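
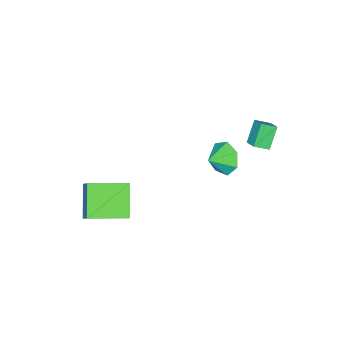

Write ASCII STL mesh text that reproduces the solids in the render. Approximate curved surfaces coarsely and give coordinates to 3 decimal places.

solid 
facet normal -0.723 0.680 -0.122
outer loop
vertex 1.457 -2.319 -2.83
vertex 2.625 -1.319 -4.17
vertex 0.819 -3.218 -4.058
endloop
endfacet
facet normal -0.573 -0.490 0.657
outer loop
vertex 2.395 -4.701 -3.79
vertex 1.457 -2.319 -2.83
vertex 0.819 -3.218 -4.058
endloop
endfacet
facet normal -0.723 0.680 -0.123
outer loop
vertex 0.819 -3.218 -4.058
vertex 2.625 -1.319 -4.17
vertex 1.988 -2.218 -5.397
endloop
endfacet
facet normal -0.386 -0.545 -0.744
outer loop
vertex 1.988 -2.218 -5.397
vertex 2.395 -4.701 -3.79
vertex 0.819 -3.218 -4.058
endloop
endfacet
facet normal 0.387 0.545 0.744
outer loop
vertex 1.457 -2.319 -2.83
vertex 4.201 -2.802 -3.902
vertex 2.625 -1.319 -4.17
endloop
endfacet
facet normal -0.573 -0.490 0.657
outer loop
vertex 3.032 -3.802 -2.563
vertex 1.457 -2.319 -2.83
vertex 2.395 -4.701 -3.79
endloop
endfacet
facet normal 0.387 0.545 0.744
outer loop
vertex 3.032 -3.802 -2.563
vertex 4.201 -2.802 -3.902
vertex 1.457 -2.319 -2.83
endloop
endfacet
facet normal 0.573 0.490 -0.657
outer loop
vertex 2.625 -1.319 -4.17
vertex 4.201 -2.802 -3.902
vertex 1.988 -2.218 -5.397
endloop
endfacet
facet normal -0.387 -0.545 -0.744
outer loop
vertex 3.563 -3.701 -5.13
vertex 2.395 -4.701 -3.79
vertex 1.988 -2.218 -5.397
endloop
endfacet
facet normal 0.573 0.490 -0.657
outer loop
vertex 1.988 -2.218 -5.397
vertex 4.201 -2.802 -3.902
vertex 3.563 -3.701 -5.13
endloop
endfacet
facet normal 0.723 -0.680 0.123
outer loop
vertex 3.563 -3.701 -5.13
vertex 3.032 -3.802 -2.563
vertex 2.395 -4.701 -3.79
endloop
endfacet
facet normal 0.723 -0.680 0.123
outer loop
vertex 4.201 -2.802 -3.902
vertex 3.032 -3.802 -2.563
vertex 3.563 -3.701 -5.13
endloop
endfacet
facet normal -0.887 0.202 -0.416
outer loop
vertex -3.268 0.242 -4.3
vertex -3.745 -0.373 -3.581
vertex -3.534 0.664 -3.527
endloop
endfacet
facet normal 0.841 0.540 -0.005
outer loop
vertex -3.268 0.242 -4.3
vertex -3.534 0.664 -3.527
vertex -2.715 -0.607 -3.099
endloop
endfacet
facet normal -0.887 0.202 -0.415
outer loop
vertex -3.534 0.664 -3.527
vertex -3.745 -0.373 -3.581
vertex -3.958 0.305 -2.795
endloop
endfacet
facet normal 0.562 0.566 0.603
outer loop
vertex -3.534 0.664 -3.527
vertex -3.958 0.305 -2.795
vertex -2.715 -0.607 -3.099
endloop
endfacet
facet normal -0.887 0.202 -0.415
outer loop
vertex -3.958 0.305 -2.795
vertex -3.745 -0.373 -3.581
vertex -4.222 -0.565 -2.654
endloop
endfacet
facet normal 0.284 0.069 0.956
outer loop
vertex -3.958 0.305 -2.795
vertex -4.222 -0.565 -2.654
vertex -2.715 -0.607 -3.099
endloop
endfacet
facet normal -0.887 0.201 -0.415
outer loop
vertex -4.222 -0.565 -2.654
vertex -3.745 -0.373 -3.581
vertex -4.126 -1.29 -3.211
endloop
endfacet
facet normal 0.217 -0.577 0.788
outer loop
vertex -4.222 -0.565 -2.654
vertex -4.126 -1.29 -3.211
vertex -2.715 -0.607 -3.099
endloop
endfacet
facet normal -0.887 0.201 -0.415
outer loop
vertex -4.126 -1.29 -3.211
vertex -3.745 -0.373 -3.581
vertex -3.743 -1.325 -4.047
endloop
endfacet
facet normal 0.410 -0.884 0.225
outer loop
vertex -4.126 -1.29 -3.211
vertex -3.743 -1.325 -4.047
vertex -2.715 -0.607 -3.099
endloop
endfacet
facet normal -0.887 0.202 -0.416
outer loop
vertex -3.743 -1.325 -4.047
vertex -3.745 -0.373 -3.581
vertex -3.361 -0.643 -4.531
endloop
endfacet
facet normal 0.719 -0.622 -0.309
outer loop
vertex -3.743 -1.325 -4.047
vertex -3.361 -0.643 -4.531
vertex -2.715 -0.607 -3.099
endloop
endfacet
facet normal -0.887 0.202 -0.416
outer loop
vertex -3.361 -0.643 -4.531
vertex -3.745 -0.373 -3.581
vertex -3.268 0.242 -4.3
endloop
endfacet
facet normal 0.911 0.012 -0.411
outer loop
vertex -3.361 -0.643 -4.531
vertex -3.268 0.242 -4.3
vertex -2.715 -0.607 -3.099
endloop
endfacet
facet normal -0.668 0.620 -0.412
outer loop
vertex -2.988 3.48 2.3
vertex -2.14 3.693 1.246
vertex -3.368 2.772 1.851
endloop
endfacet
facet normal -0.619 -0.156 0.770
outer loop
vertex -2.78 2.227 2.214
vertex -2.988 3.48 2.3
vertex -3.368 2.772 1.851
endloop
endfacet
facet normal -0.668 0.619 -0.413
outer loop
vertex -3.368 2.772 1.851
vertex -2.14 3.693 1.246
vertex -2.519 2.985 0.797
endloop
endfacet
facet normal -0.412 -0.770 -0.488
outer loop
vertex -2.519 2.985 0.797
vertex -2.78 2.227 2.214
vertex -3.368 2.772 1.851
endloop
endfacet
facet normal 0.412 0.770 0.487
outer loop
vertex -2.988 3.48 2.3
vertex -1.552 3.148 1.609
vertex -2.14 3.693 1.246
endloop
endfacet
facet normal -0.620 -0.156 0.769
outer loop
vertex -2.401 2.935 2.663
vertex -2.988 3.48 2.3
vertex -2.78 2.227 2.214
endloop
endfacet
facet normal 0.413 0.769 0.488
outer loop
vertex -2.401 2.935 2.663
vertex -1.552 3.148 1.609
vertex -2.988 3.48 2.3
endloop
endfacet
facet normal 0.620 0.156 -0.769
outer loop
vertex -2.14 3.693 1.246
vertex -1.552 3.148 1.609
vertex -2.519 2.985 0.797
endloop
endfacet
facet normal -0.413 -0.769 -0.488
outer loop
vertex -1.932 2.44 1.16
vertex -2.78 2.227 2.214
vertex -2.519 2.985 0.797
endloop
endfacet
facet normal 0.620 0.155 -0.769
outer loop
vertex -2.519 2.985 0.797
vertex -1.552 3.148 1.609
vertex -1.932 2.44 1.16
endloop
endfacet
facet normal 0.668 -0.619 0.412
outer loop
vertex -1.932 2.44 1.16
vertex -2.401 2.935 2.663
vertex -2.78 2.227 2.214
endloop
endfacet
facet normal 0.668 -0.620 0.412
outer loop
vertex -1.552 3.148 1.609
vertex -2.401 2.935 2.663
vertex -1.932 2.44 1.16
endloop
endfacet

endsolid


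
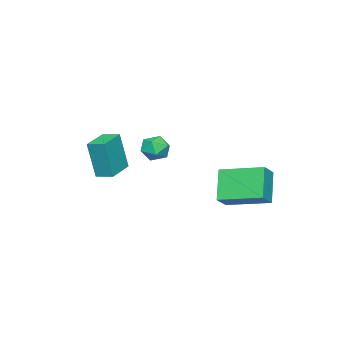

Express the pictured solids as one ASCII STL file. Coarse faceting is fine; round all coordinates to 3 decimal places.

solid 
facet normal -0.883 0.029 0.468
outer loop
vertex 0.691 2.323 3.536
vertex 0.715 1.635 3.624
vertex 0.984 2.056 4.106
endloop
endfacet
facet normal -0.523 0.637 0.567
outer loop
vertex 0.691 2.323 3.536
vertex 0.984 2.056 4.106
vertex 1.283 2.592 3.78
endloop
endfacet
facet normal -0.387 0.919 -0.074
outer loop
vertex 0.691 2.323 3.536
vertex 1.283 2.592 3.78
vertex 1.198 2.501 3.097
endloop
endfacet
facet normal -0.663 0.486 -0.569
outer loop
vertex 0.691 2.323 3.536
vertex 1.198 2.501 3.097
vertex 0.847 1.91 3.001
endloop
endfacet
facet normal -0.970 -0.064 -0.234
outer loop
vertex 0.691 2.323 3.536
vertex 0.847 1.91 3.001
vertex 0.715 1.635 3.624
endloop
endfacet
facet normal 0.101 0.475 0.874
outer loop
vertex 1.283 2.592 3.78
vertex 0.984 2.056 4.106
vertex 1.673 2.07 4.019
endloop
endfacet
facet normal -0.482 -0.509 0.713
outer loop
vertex 0.984 2.056 4.106
vertex 0.715 1.635 3.624
vertex 1.322 1.479 3.923
endloop
endfacet
facet normal -0.623 -0.659 -0.423
outer loop
vertex 0.715 1.635 3.624
vertex 0.847 1.91 3.001
vertex 1.237 1.388 3.24
endloop
endfacet
facet normal -0.126 0.232 -0.965
outer loop
vertex 0.847 1.91 3.001
vertex 1.198 2.501 3.097
vertex 1.536 1.924 2.914
endloop
endfacet
facet normal 0.321 0.933 -0.164
outer loop
vertex 1.198 2.501 3.097
vertex 1.283 2.592 3.78
vertex 1.805 2.345 3.396
endloop
endfacet
facet normal 0.663 -0.486 0.569
outer loop
vertex 1.829 1.657 3.484
vertex 1.673 2.07 4.019
vertex 1.322 1.479 3.923
endloop
endfacet
facet normal 0.387 -0.919 0.074
outer loop
vertex 1.829 1.657 3.484
vertex 1.322 1.479 3.923
vertex 1.237 1.388 3.24
endloop
endfacet
facet normal 0.523 -0.637 -0.567
outer loop
vertex 1.829 1.657 3.484
vertex 1.237 1.388 3.24
vertex 1.536 1.924 2.914
endloop
endfacet
facet normal 0.883 -0.029 -0.468
outer loop
vertex 1.829 1.657 3.484
vertex 1.536 1.924 2.914
vertex 1.805 2.345 3.396
endloop
endfacet
facet normal 0.970 0.064 0.234
outer loop
vertex 1.829 1.657 3.484
vertex 1.805 2.345 3.396
vertex 1.673 2.07 4.019
endloop
endfacet
facet normal 0.126 -0.232 0.965
outer loop
vertex 1.322 1.479 3.923
vertex 1.673 2.07 4.019
vertex 0.984 2.056 4.106
endloop
endfacet
facet normal -0.321 -0.933 0.164
outer loop
vertex 1.237 1.388 3.24
vertex 1.322 1.479 3.923
vertex 0.715 1.635 3.624
endloop
endfacet
facet normal -0.101 -0.475 -0.874
outer loop
vertex 1.536 1.924 2.914
vertex 1.237 1.388 3.24
vertex 0.847 1.91 3.001
endloop
endfacet
facet normal 0.482 0.509 -0.713
outer loop
vertex 1.805 2.345 3.396
vertex 1.536 1.924 2.914
vertex 1.198 2.501 3.097
endloop
endfacet
facet normal 0.623 0.659 0.423
outer loop
vertex 1.673 2.07 4.019
vertex 1.805 2.345 3.396
vertex 1.283 2.592 3.78
endloop
endfacet
facet normal -0.993 -0.067 0.096
outer loop
vertex -0.915 -1.872 2.917
vertex -0.957 -1.054 3.052
vertex -1.114 -1.576 1.061
endloop
endfacet
facet normal 0.049 -0.986 -0.162
outer loop
vertex 0.257 -1.486 0.928
vertex -0.915 -1.872 2.917
vertex -1.114 -1.576 1.061
endloop
endfacet
facet normal -0.993 -0.066 0.096
outer loop
vertex -1.114 -1.576 1.061
vertex -0.957 -1.054 3.052
vertex -1.155 -0.758 1.196
endloop
endfacet
facet normal -0.106 0.157 -0.982
outer loop
vertex -1.155 -0.758 1.196
vertex 0.257 -1.486 0.928
vertex -1.114 -1.576 1.061
endloop
endfacet
facet normal 0.106 -0.157 0.982
outer loop
vertex -0.915 -1.872 2.917
vertex 0.414 -0.964 2.919
vertex -0.957 -1.054 3.052
endloop
endfacet
facet normal 0.049 -0.986 -0.162
outer loop
vertex 0.455 -1.782 2.784
vertex -0.915 -1.872 2.917
vertex 0.257 -1.486 0.928
endloop
endfacet
facet normal 0.106 -0.157 0.982
outer loop
vertex 0.455 -1.782 2.784
vertex 0.414 -0.964 2.919
vertex -0.915 -1.872 2.917
endloop
endfacet
facet normal -0.049 0.986 0.162
outer loop
vertex -0.957 -1.054 3.052
vertex 0.414 -0.964 2.919
vertex -1.155 -0.758 1.196
endloop
endfacet
facet normal -0.106 0.157 -0.982
outer loop
vertex 0.215 -0.668 1.063
vertex 0.257 -1.486 0.928
vertex -1.155 -0.758 1.196
endloop
endfacet
facet normal -0.049 0.986 0.162
outer loop
vertex -1.155 -0.758 1.196
vertex 0.414 -0.964 2.919
vertex 0.215 -0.668 1.063
endloop
endfacet
facet normal 0.993 0.067 -0.095
outer loop
vertex 0.215 -0.668 1.063
vertex 0.455 -1.782 2.784
vertex 0.257 -1.486 0.928
endloop
endfacet
facet normal 0.993 0.066 -0.096
outer loop
vertex 0.414 -0.964 2.919
vertex 0.455 -1.782 2.784
vertex 0.215 -0.668 1.063
endloop
endfacet
facet normal -0.815 -0.002 -0.580
outer loop
vertex -3.687 2.63 0.493
vertex -3.997 4.632 0.92
vertex -2.729 3.066 -0.854
endloop
endfacet
facet normal 0.150 -0.967 -0.207
outer loop
vertex -1.923 3.068 -0.28
vertex -3.687 2.63 0.493
vertex -2.729 3.066 -0.854
endloop
endfacet
facet normal -0.815 -0.002 -0.580
outer loop
vertex -2.729 3.066 -0.854
vertex -3.997 4.632 0.92
vertex -3.039 5.068 -0.427
endloop
endfacet
facet normal 0.561 0.255 -0.788
outer loop
vertex -3.039 5.068 -0.427
vertex -1.923 3.068 -0.28
vertex -2.729 3.066 -0.854
endloop
endfacet
facet normal -0.561 -0.255 0.788
outer loop
vertex -3.687 2.63 0.493
vertex -3.191 4.634 1.494
vertex -3.997 4.632 0.92
endloop
endfacet
facet normal 0.150 -0.967 -0.207
outer loop
vertex -2.881 2.632 1.067
vertex -3.687 2.63 0.493
vertex -1.923 3.068 -0.28
endloop
endfacet
facet normal -0.561 -0.255 0.788
outer loop
vertex -2.881 2.632 1.067
vertex -3.191 4.634 1.494
vertex -3.687 2.63 0.493
endloop
endfacet
facet normal -0.150 0.967 0.207
outer loop
vertex -3.997 4.632 0.92
vertex -3.191 4.634 1.494
vertex -3.039 5.068 -0.427
endloop
endfacet
facet normal 0.561 0.255 -0.788
outer loop
vertex -2.233 5.07 0.147
vertex -1.923 3.068 -0.28
vertex -3.039 5.068 -0.427
endloop
endfacet
facet normal -0.150 0.967 0.207
outer loop
vertex -3.039 5.068 -0.427
vertex -3.191 4.634 1.494
vertex -2.233 5.07 0.147
endloop
endfacet
facet normal 0.815 0.002 0.580
outer loop
vertex -2.233 5.07 0.147
vertex -2.881 2.632 1.067
vertex -1.923 3.068 -0.28
endloop
endfacet
facet normal 0.815 0.002 0.580
outer loop
vertex -3.191 4.634 1.494
vertex -2.881 2.632 1.067
vertex -2.233 5.07 0.147
endloop
endfacet

endsolid


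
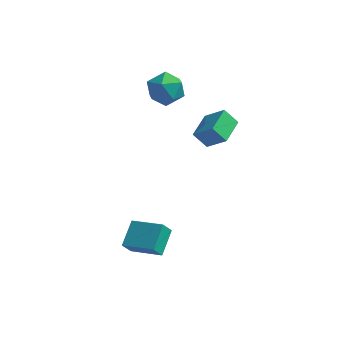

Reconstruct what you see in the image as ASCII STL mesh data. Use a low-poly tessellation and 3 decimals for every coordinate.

solid 
facet normal -0.042 0.951 -0.308
outer loop
vertex -2.82 4.275 2.816
vertex -3.477 4.51 3.631
vertex -2.415 4.597 3.756
endloop
endfacet
facet normal 0.585 0.656 -0.477
outer loop
vertex -2.82 4.275 2.816
vertex -2.415 4.597 3.756
vertex -1.951 3.793 3.219
endloop
endfacet
facet normal 0.458 0.085 -0.885
outer loop
vertex -2.82 4.275 2.816
vertex -1.951 3.793 3.219
vertex -2.726 3.208 2.762
endloop
endfacet
facet normal -0.249 0.027 -0.968
outer loop
vertex -2.82 4.275 2.816
vertex -2.726 3.208 2.762
vertex -3.669 3.651 3.017
endloop
endfacet
facet normal -0.558 0.562 -0.611
outer loop
vertex -2.82 4.275 2.816
vertex -3.669 3.651 3.017
vertex -3.477 4.51 3.631
endloop
endfacet
facet normal 0.893 0.431 0.127
outer loop
vertex -1.951 3.793 3.219
vertex -2.415 4.597 3.756
vertex -2.071 3.729 4.283
endloop
endfacet
facet normal -0.122 0.908 0.400
outer loop
vertex -2.415 4.597 3.756
vertex -3.477 4.51 3.631
vertex -3.014 4.172 4.538
endloop
endfacet
facet normal -0.956 0.279 -0.091
outer loop
vertex -3.477 4.51 3.631
vertex -3.669 3.651 3.017
vertex -3.789 3.587 4.081
endloop
endfacet
facet normal -0.457 -0.587 -0.669
outer loop
vertex -3.669 3.651 3.017
vertex -2.726 3.208 2.762
vertex -3.325 2.783 3.544
endloop
endfacet
facet normal 0.687 -0.493 -0.534
outer loop
vertex -2.726 3.208 2.762
vertex -1.951 3.793 3.219
vertex -2.263 2.87 3.669
endloop
endfacet
facet normal 0.249 -0.027 0.968
outer loop
vertex -2.92 3.105 4.484
vertex -2.071 3.729 4.283
vertex -3.014 4.172 4.538
endloop
endfacet
facet normal -0.458 -0.085 0.885
outer loop
vertex -2.92 3.105 4.484
vertex -3.014 4.172 4.538
vertex -3.789 3.587 4.081
endloop
endfacet
facet normal -0.585 -0.656 0.477
outer loop
vertex -2.92 3.105 4.484
vertex -3.789 3.587 4.081
vertex -3.325 2.783 3.544
endloop
endfacet
facet normal 0.042 -0.951 0.308
outer loop
vertex -2.92 3.105 4.484
vertex -3.325 2.783 3.544
vertex -2.263 2.87 3.669
endloop
endfacet
facet normal 0.558 -0.562 0.611
outer loop
vertex -2.92 3.105 4.484
vertex -2.263 2.87 3.669
vertex -2.071 3.729 4.283
endloop
endfacet
facet normal 0.457 0.587 0.669
outer loop
vertex -3.014 4.172 4.538
vertex -2.071 3.729 4.283
vertex -2.415 4.597 3.756
endloop
endfacet
facet normal -0.687 0.493 0.534
outer loop
vertex -3.789 3.587 4.081
vertex -3.014 4.172 4.538
vertex -3.477 4.51 3.631
endloop
endfacet
facet normal -0.893 -0.431 -0.127
outer loop
vertex -3.325 2.783 3.544
vertex -3.789 3.587 4.081
vertex -3.669 3.651 3.017
endloop
endfacet
facet normal 0.122 -0.908 -0.400
outer loop
vertex -2.263 2.87 3.669
vertex -3.325 2.783 3.544
vertex -2.726 3.208 2.762
endloop
endfacet
facet normal 0.956 -0.279 0.091
outer loop
vertex -2.071 3.729 4.283
vertex -2.263 2.87 3.669
vertex -1.951 3.793 3.219
endloop
endfacet
facet normal -0.724 0.182 -0.665
outer loop
vertex -1.202 2.559 1.452
vertex -0.982 4.073 1.627
vertex -0.487 2.545 0.67
endloop
endfacet
facet normal -0.143 -0.983 -0.113
outer loop
vertex 0.542 2.287 1.613
vertex -1.202 2.559 1.452
vertex -0.487 2.545 0.67
endloop
endfacet
facet normal -0.725 0.182 -0.665
outer loop
vertex -0.487 2.545 0.67
vertex -0.982 4.073 1.627
vertex -0.267 4.059 0.844
endloop
endfacet
facet normal 0.674 -0.013 -0.739
outer loop
vertex -0.267 4.059 0.844
vertex 0.542 2.287 1.613
vertex -0.487 2.545 0.67
endloop
endfacet
facet normal -0.674 0.013 0.739
outer loop
vertex -1.202 2.559 1.452
vertex 0.047 3.815 2.57
vertex -0.982 4.073 1.627
endloop
endfacet
facet normal -0.143 -0.983 -0.113
outer loop
vertex -0.173 2.301 2.396
vertex -1.202 2.559 1.452
vertex 0.542 2.287 1.613
endloop
endfacet
facet normal -0.674 0.013 0.738
outer loop
vertex -0.173 2.301 2.396
vertex 0.047 3.815 2.57
vertex -1.202 2.559 1.452
endloop
endfacet
facet normal 0.143 0.983 0.113
outer loop
vertex -0.982 4.073 1.627
vertex 0.047 3.815 2.57
vertex -0.267 4.059 0.844
endloop
endfacet
facet normal 0.674 -0.013 -0.738
outer loop
vertex 0.762 3.801 1.788
vertex 0.542 2.287 1.613
vertex -0.267 4.059 0.844
endloop
endfacet
facet normal 0.143 0.983 0.113
outer loop
vertex -0.267 4.059 0.844
vertex 0.047 3.815 2.57
vertex 0.762 3.801 1.788
endloop
endfacet
facet normal 0.724 -0.182 0.665
outer loop
vertex 0.762 3.801 1.788
vertex -0.173 2.301 2.396
vertex 0.542 2.287 1.613
endloop
endfacet
facet normal 0.724 -0.182 0.665
outer loop
vertex 0.047 3.815 2.57
vertex -0.173 2.301 2.396
vertex 0.762 3.801 1.788
endloop
endfacet
facet normal -0.921 0.237 -0.308
outer loop
vertex -3.2 -3.01 -2.538
vertex -3.09 -1.691 -1.853
vertex -2.868 -2.662 -3.262
endloop
endfacet
facet normal -0.074 -0.885 -0.459
outer loop
vertex -1.21 -3.089 -2.707
vertex -3.2 -3.01 -2.538
vertex -2.868 -2.662 -3.262
endloop
endfacet
facet normal -0.921 0.237 -0.308
outer loop
vertex -2.868 -2.662 -3.262
vertex -3.09 -1.691 -1.853
vertex -2.758 -1.343 -2.578
endloop
endfacet
facet normal 0.382 0.400 -0.833
outer loop
vertex -2.758 -1.343 -2.578
vertex -1.21 -3.089 -2.707
vertex -2.868 -2.662 -3.262
endloop
endfacet
facet normal -0.382 -0.401 0.833
outer loop
vertex -3.2 -3.01 -2.538
vertex -1.432 -2.118 -1.298
vertex -3.09 -1.691 -1.853
endloop
endfacet
facet normal -0.074 -0.885 -0.459
outer loop
vertex -1.542 -3.437 -1.982
vertex -3.2 -3.01 -2.538
vertex -1.21 -3.089 -2.707
endloop
endfacet
facet normal -0.382 -0.400 0.833
outer loop
vertex -1.542 -3.437 -1.982
vertex -1.432 -2.118 -1.298
vertex -3.2 -3.01 -2.538
endloop
endfacet
facet normal 0.074 0.885 0.459
outer loop
vertex -3.09 -1.691 -1.853
vertex -1.432 -2.118 -1.298
vertex -2.758 -1.343 -2.578
endloop
endfacet
facet normal 0.382 0.401 -0.833
outer loop
vertex -1.1 -1.77 -2.022
vertex -1.21 -3.089 -2.707
vertex -2.758 -1.343 -2.578
endloop
endfacet
facet normal 0.074 0.885 0.459
outer loop
vertex -2.758 -1.343 -2.578
vertex -1.432 -2.118 -1.298
vertex -1.1 -1.77 -2.022
endloop
endfacet
facet normal 0.921 -0.237 0.308
outer loop
vertex -1.1 -1.77 -2.022
vertex -1.542 -3.437 -1.982
vertex -1.21 -3.089 -2.707
endloop
endfacet
facet normal 0.921 -0.237 0.309
outer loop
vertex -1.432 -2.118 -1.298
vertex -1.542 -3.437 -1.982
vertex -1.1 -1.77 -2.022
endloop
endfacet

endsolid


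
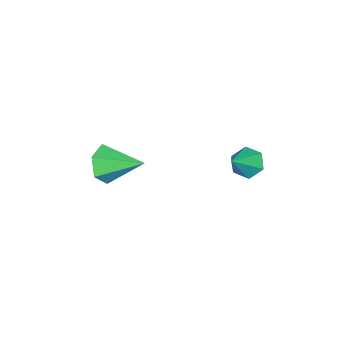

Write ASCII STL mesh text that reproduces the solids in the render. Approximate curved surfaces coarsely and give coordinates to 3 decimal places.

solid 
facet normal 0.108 -0.923 -0.369
outer loop
vertex 1.912 -2.324 -4.148
vertex 1.504 -2.695 -3.338
vertex 0.942 -2.455 -4.104
endloop
endfacet
facet normal -0.126 0.700 -0.702
outer loop
vertex 1.912 -2.324 -4.148
vertex 0.942 -2.455 -4.104
vertex 1.296 -0.905 -2.622
endloop
endfacet
facet normal 0.108 -0.923 -0.369
outer loop
vertex 0.942 -2.455 -4.104
vertex 1.504 -2.695 -3.338
vertex 0.534 -2.826 -3.294
endloop
endfacet
facet normal -0.870 0.430 -0.241
outer loop
vertex 0.942 -2.455 -4.104
vertex 0.534 -2.826 -3.294
vertex 1.296 -0.905 -2.622
endloop
endfacet
facet normal 0.108 -0.923 -0.370
outer loop
vertex 0.534 -2.826 -3.294
vertex 1.504 -2.695 -3.338
vertex 1.096 -3.067 -2.528
endloop
endfacet
facet normal -0.787 0.099 0.609
outer loop
vertex 0.534 -2.826 -3.294
vertex 1.096 -3.067 -2.528
vertex 1.296 -0.905 -2.622
endloop
endfacet
facet normal 0.107 -0.923 -0.370
outer loop
vertex 1.096 -3.067 -2.528
vertex 1.504 -2.695 -3.338
vertex 2.067 -2.936 -2.573
endloop
endfacet
facet normal 0.041 0.040 0.998
outer loop
vertex 1.096 -3.067 -2.528
vertex 2.067 -2.936 -2.573
vertex 1.296 -0.905 -2.622
endloop
endfacet
facet normal 0.107 -0.923 -0.369
outer loop
vertex 2.067 -2.936 -2.573
vertex 1.504 -2.695 -3.338
vertex 2.474 -2.565 -3.383
endloop
endfacet
facet normal 0.785 0.311 0.537
outer loop
vertex 2.067 -2.936 -2.573
vertex 2.474 -2.565 -3.383
vertex 1.296 -0.905 -2.622
endloop
endfacet
facet normal 0.107 -0.923 -0.369
outer loop
vertex 2.474 -2.565 -3.383
vertex 1.504 -2.695 -3.338
vertex 1.912 -2.324 -4.148
endloop
endfacet
facet normal 0.701 0.641 -0.313
outer loop
vertex 2.474 -2.565 -3.383
vertex 1.912 -2.324 -4.148
vertex 1.296 -0.905 -2.622
endloop
endfacet
facet normal -0.779 0.060 -0.624
outer loop
vertex 0.03 2.468 -2.621
vertex -0.35 2.894 -2.105
vertex 0.097 3.235 -2.631
endloop
endfacet
facet normal 0.885 -0.083 -0.458
outer loop
vertex 0.03 2.468 -2.621
vertex 0.097 3.235 -2.631
vertex 0.81 2.806 -1.175
endloop
endfacet
facet normal -0.779 0.060 -0.624
outer loop
vertex 0.097 3.235 -2.631
vertex -0.35 2.894 -2.105
vertex -0.283 3.661 -2.115
endloop
endfacet
facet normal 0.670 0.734 -0.112
outer loop
vertex 0.097 3.235 -2.631
vertex -0.283 3.661 -2.115
vertex 0.81 2.806 -1.175
endloop
endfacet
facet normal -0.779 0.060 -0.625
outer loop
vertex -0.283 3.661 -2.115
vertex -0.35 2.894 -2.105
vertex -0.731 3.321 -1.589
endloop
endfacet
facet normal 0.104 0.793 0.601
outer loop
vertex -0.283 3.661 -2.115
vertex -0.731 3.321 -1.589
vertex 0.81 2.806 -1.175
endloop
endfacet
facet normal -0.779 0.060 -0.625
outer loop
vertex -0.731 3.321 -1.589
vertex -0.35 2.894 -2.105
vertex -0.798 2.554 -1.579
endloop
endfacet
facet normal -0.249 0.034 0.968
outer loop
vertex -0.731 3.321 -1.589
vertex -0.798 2.554 -1.579
vertex 0.81 2.806 -1.175
endloop
endfacet
facet normal -0.779 0.060 -0.625
outer loop
vertex -0.798 2.554 -1.579
vertex -0.35 2.894 -2.105
vertex -0.417 2.127 -2.095
endloop
endfacet
facet normal -0.034 -0.782 0.622
outer loop
vertex -0.798 2.554 -1.579
vertex -0.417 2.127 -2.095
vertex 0.81 2.806 -1.175
endloop
endfacet
facet normal -0.779 0.060 -0.624
outer loop
vertex -0.417 2.127 -2.095
vertex -0.35 2.894 -2.105
vertex 0.03 2.468 -2.621
endloop
endfacet
facet normal 0.534 -0.841 -0.091
outer loop
vertex -0.417 2.127 -2.095
vertex 0.03 2.468 -2.621
vertex 0.81 2.806 -1.175
endloop
endfacet

endsolid


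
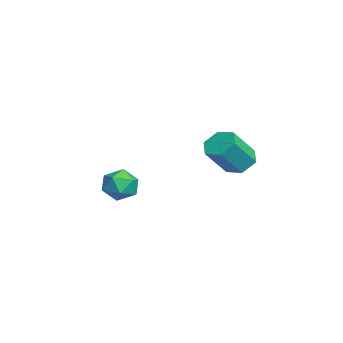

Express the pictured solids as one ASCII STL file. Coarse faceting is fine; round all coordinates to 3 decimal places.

solid 
facet normal -0.049 0.721 0.691
outer loop
vertex -0.407 -3.394 -1.781
vertex -0.343 -3.87 -1.28
vertex 0.223 -3.573 -1.55
endloop
endfacet
facet normal 0.242 0.966 0.090
outer loop
vertex -0.407 -3.394 -1.781
vertex 0.223 -3.573 -1.55
vertex 0.115 -3.483 -2.229
endloop
endfacet
facet normal -0.228 0.869 -0.438
outer loop
vertex -0.407 -3.394 -1.781
vertex 0.115 -3.483 -2.229
vertex -0.517 -3.725 -2.38
endloop
endfacet
facet normal -0.810 0.563 -0.162
outer loop
vertex -0.407 -3.394 -1.781
vertex -0.517 -3.725 -2.38
vertex -0.801 -3.965 -1.794
endloop
endfacet
facet normal -0.700 0.471 0.537
outer loop
vertex -0.407 -3.394 -1.781
vertex -0.801 -3.965 -1.794
vertex -0.343 -3.87 -1.28
endloop
endfacet
facet normal 0.819 0.571 -0.055
outer loop
vertex 0.115 -3.483 -2.229
vertex 0.223 -3.573 -1.55
vertex 0.501 -4.015 -2.006
endloop
endfacet
facet normal 0.349 0.173 0.921
outer loop
vertex 0.223 -3.573 -1.55
vertex -0.343 -3.87 -1.28
vertex 0.217 -4.255 -1.42
endloop
endfacet
facet normal -0.705 -0.230 0.671
outer loop
vertex -0.343 -3.87 -1.28
vertex -0.801 -3.965 -1.794
vertex -0.415 -4.497 -1.571
endloop
endfacet
facet normal -0.884 -0.080 -0.461
outer loop
vertex -0.801 -3.965 -1.794
vertex -0.517 -3.725 -2.38
vertex -0.523 -4.407 -2.25
endloop
endfacet
facet normal 0.058 0.415 -0.908
outer loop
vertex -0.517 -3.725 -2.38
vertex 0.115 -3.483 -2.229
vertex 0.043 -4.11 -2.52
endloop
endfacet
facet normal 0.810 -0.563 0.162
outer loop
vertex 0.107 -4.586 -2.019
vertex 0.501 -4.015 -2.006
vertex 0.217 -4.255 -1.42
endloop
endfacet
facet normal 0.228 -0.869 0.438
outer loop
vertex 0.107 -4.586 -2.019
vertex 0.217 -4.255 -1.42
vertex -0.415 -4.497 -1.571
endloop
endfacet
facet normal -0.242 -0.966 -0.090
outer loop
vertex 0.107 -4.586 -2.019
vertex -0.415 -4.497 -1.571
vertex -0.523 -4.407 -2.25
endloop
endfacet
facet normal 0.049 -0.721 -0.691
outer loop
vertex 0.107 -4.586 -2.019
vertex -0.523 -4.407 -2.25
vertex 0.043 -4.11 -2.52
endloop
endfacet
facet normal 0.700 -0.471 -0.537
outer loop
vertex 0.107 -4.586 -2.019
vertex 0.043 -4.11 -2.52
vertex 0.501 -4.015 -2.006
endloop
endfacet
facet normal 0.884 0.080 0.461
outer loop
vertex 0.217 -4.255 -1.42
vertex 0.501 -4.015 -2.006
vertex 0.223 -3.573 -1.55
endloop
endfacet
facet normal -0.058 -0.415 0.908
outer loop
vertex -0.415 -4.497 -1.571
vertex 0.217 -4.255 -1.42
vertex -0.343 -3.87 -1.28
endloop
endfacet
facet normal -0.819 -0.571 0.055
outer loop
vertex -0.523 -4.407 -2.25
vertex -0.415 -4.497 -1.571
vertex -0.801 -3.965 -1.794
endloop
endfacet
facet normal -0.349 -0.173 -0.921
outer loop
vertex 0.043 -4.11 -2.52
vertex -0.523 -4.407 -2.25
vertex -0.517 -3.725 -2.38
endloop
endfacet
facet normal 0.705 0.230 -0.671
outer loop
vertex 0.501 -4.015 -2.006
vertex 0.043 -4.11 -2.52
vertex 0.115 -3.483 -2.229
endloop
endfacet
facet normal -0.386 0.544 -0.745
outer loop
vertex 3.887 -0.51 0.102
vertex 3.365 -0.504 0.377
vertex 3.759 -0.078 0.484
endloop
endfacet
facet normal 0.897 0.411 -0.164
outer loop
vertex 3.887 -0.51 0.102
vertex 3.759 -0.078 0.484
vertex 4.377 -1.202 1.048
endloop
endfacet
facet normal 0.897 0.410 -0.166
outer loop
vertex 4.377 -1.202 1.048
vertex 3.759 -0.078 0.484
vertex 4.25 -0.77 1.429
endloop
endfacet
facet normal 0.386 -0.544 0.745
outer loop
vertex 4.377 -1.202 1.048
vertex 4.25 -0.77 1.429
vertex 3.855 -1.196 1.323
endloop
endfacet
facet normal -0.387 0.545 -0.744
outer loop
vertex 3.759 -0.078 0.484
vertex 3.365 -0.504 0.377
vertex 3.237 -0.073 0.759
endloop
endfacet
facet normal 0.260 0.838 0.479
outer loop
vertex 3.759 -0.078 0.484
vertex 3.237 -0.073 0.759
vertex 4.25 -0.77 1.429
endloop
endfacet
facet normal 0.260 0.838 0.479
outer loop
vertex 4.25 -0.77 1.429
vertex 3.237 -0.073 0.759
vertex 3.728 -0.765 1.704
endloop
endfacet
facet normal 0.387 -0.544 0.744
outer loop
vertex 4.25 -0.77 1.429
vertex 3.728 -0.765 1.704
vertex 3.855 -1.196 1.323
endloop
endfacet
facet normal -0.386 0.545 -0.744
outer loop
vertex 3.237 -0.073 0.759
vertex 3.365 -0.504 0.377
vertex 2.843 -0.498 0.652
endloop
endfacet
facet normal -0.636 0.427 0.643
outer loop
vertex 3.237 -0.073 0.759
vertex 2.843 -0.498 0.652
vertex 3.728 -0.765 1.704
endloop
endfacet
facet normal -0.634 0.429 0.643
outer loop
vertex 3.728 -0.765 1.704
vertex 2.843 -0.498 0.652
vertex 3.333 -1.19 1.598
endloop
endfacet
facet normal 0.386 -0.545 0.745
outer loop
vertex 3.728 -0.765 1.704
vertex 3.333 -1.19 1.598
vertex 3.855 -1.196 1.323
endloop
endfacet
facet normal -0.386 0.544 -0.745
outer loop
vertex 2.843 -0.498 0.652
vertex 3.365 -0.504 0.377
vertex 2.97 -0.93 0.271
endloop
endfacet
facet normal -0.897 -0.409 0.165
outer loop
vertex 2.843 -0.498 0.652
vertex 2.97 -0.93 0.271
vertex 3.333 -1.19 1.598
endloop
endfacet
facet normal -0.897 -0.411 0.165
outer loop
vertex 3.333 -1.19 1.598
vertex 2.97 -0.93 0.271
vertex 3.461 -1.622 1.216
endloop
endfacet
facet normal 0.386 -0.544 0.745
outer loop
vertex 3.333 -1.19 1.598
vertex 3.461 -1.622 1.216
vertex 3.855 -1.196 1.323
endloop
endfacet
facet normal -0.387 0.544 -0.744
outer loop
vertex 2.97 -0.93 0.271
vertex 3.365 -0.504 0.377
vertex 3.492 -0.935 -0.004
endloop
endfacet
facet normal -0.260 -0.838 -0.479
outer loop
vertex 2.97 -0.93 0.271
vertex 3.492 -0.935 -0.004
vertex 3.461 -1.622 1.216
endloop
endfacet
facet normal -0.260 -0.838 -0.479
outer loop
vertex 3.461 -1.622 1.216
vertex 3.492 -0.935 -0.004
vertex 3.983 -1.627 0.941
endloop
endfacet
facet normal 0.387 -0.545 0.744
outer loop
vertex 3.461 -1.622 1.216
vertex 3.983 -1.627 0.941
vertex 3.855 -1.196 1.323
endloop
endfacet
facet normal -0.386 0.545 -0.745
outer loop
vertex 3.492 -0.935 -0.004
vertex 3.365 -0.504 0.377
vertex 3.887 -0.51 0.102
endloop
endfacet
facet normal 0.634 -0.429 -0.643
outer loop
vertex 3.492 -0.935 -0.004
vertex 3.887 -0.51 0.102
vertex 3.983 -1.627 0.941
endloop
endfacet
facet normal 0.636 -0.428 -0.642
outer loop
vertex 3.983 -1.627 0.941
vertex 3.887 -0.51 0.102
vertex 4.377 -1.202 1.048
endloop
endfacet
facet normal 0.386 -0.545 0.744
outer loop
vertex 3.983 -1.627 0.941
vertex 4.377 -1.202 1.048
vertex 3.855 -1.196 1.323
endloop
endfacet

endsolid


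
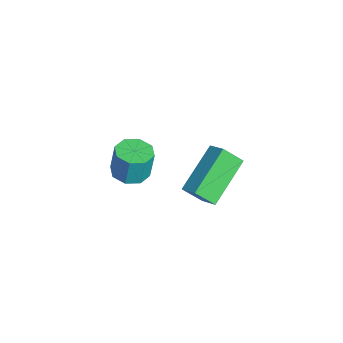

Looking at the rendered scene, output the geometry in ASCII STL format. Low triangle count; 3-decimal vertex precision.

solid 
facet normal -0.033 -0.136 -0.990
outer loop
vertex -1.429 1.72 -3.68
vertex -2.131 1.411 -3.614
vertex -1.858 2.123 -3.721
endloop
endfacet
facet normal 0.686 0.718 -0.122
outer loop
vertex -1.429 1.72 -3.68
vertex -1.858 2.123 -3.721
vertex -1.386 1.898 -2.393
endloop
endfacet
facet normal 0.686 0.718 -0.122
outer loop
vertex -1.386 1.898 -2.393
vertex -1.858 2.123 -3.721
vertex -1.815 2.301 -2.434
endloop
endfacet
facet normal 0.034 0.137 0.990
outer loop
vertex -1.386 1.898 -2.393
vertex -1.815 2.301 -2.434
vertex -2.089 1.589 -2.326
endloop
endfacet
facet normal -0.034 -0.136 -0.990
outer loop
vertex -1.858 2.123 -3.721
vertex -2.131 1.411 -3.614
vertex -2.447 2.108 -3.699
endloop
endfacet
facet normal -0.030 0.990 -0.136
outer loop
vertex -1.858 2.123 -3.721
vertex -2.447 2.108 -3.699
vertex -1.815 2.301 -2.434
endloop
endfacet
facet normal -0.030 0.990 -0.136
outer loop
vertex -1.815 2.301 -2.434
vertex -2.447 2.108 -3.699
vertex -2.404 2.286 -2.412
endloop
endfacet
facet normal 0.033 0.137 0.990
outer loop
vertex -1.815 2.301 -2.434
vertex -2.404 2.286 -2.412
vertex -2.089 1.589 -2.326
endloop
endfacet
facet normal -0.034 -0.136 -0.990
outer loop
vertex -2.447 2.108 -3.699
vertex -2.131 1.411 -3.614
vertex -2.851 1.685 -3.627
endloop
endfacet
facet normal -0.727 0.683 -0.070
outer loop
vertex -2.447 2.108 -3.699
vertex -2.851 1.685 -3.627
vertex -2.404 2.286 -2.412
endloop
endfacet
facet normal -0.727 0.683 -0.070
outer loop
vertex -2.404 2.286 -2.412
vertex -2.851 1.685 -3.627
vertex -2.808 1.863 -2.34
endloop
endfacet
facet normal 0.033 0.137 0.990
outer loop
vertex -2.404 2.286 -2.412
vertex -2.808 1.863 -2.34
vertex -2.089 1.589 -2.326
endloop
endfacet
facet normal -0.034 -0.137 -0.990
outer loop
vertex -2.851 1.685 -3.627
vertex -2.131 1.411 -3.614
vertex -2.834 1.102 -3.547
endloop
endfacet
facet normal -0.999 -0.024 0.037
outer loop
vertex -2.851 1.685 -3.627
vertex -2.834 1.102 -3.547
vertex -2.808 1.863 -2.34
endloop
endfacet
facet normal -0.999 -0.024 0.037
outer loop
vertex -2.808 1.863 -2.34
vertex -2.834 1.102 -3.547
vertex -2.791 1.28 -2.26
endloop
endfacet
facet normal 0.033 0.137 0.990
outer loop
vertex -2.808 1.863 -2.34
vertex -2.791 1.28 -2.26
vertex -2.089 1.589 -2.326
endloop
endfacet
facet normal -0.034 -0.137 -0.990
outer loop
vertex -2.834 1.102 -3.547
vertex -2.131 1.411 -3.614
vertex -2.405 0.699 -3.506
endloop
endfacet
facet normal -0.686 -0.718 0.122
outer loop
vertex -2.834 1.102 -3.547
vertex -2.405 0.699 -3.506
vertex -2.791 1.28 -2.26
endloop
endfacet
facet normal -0.686 -0.718 0.122
outer loop
vertex -2.791 1.28 -2.26
vertex -2.405 0.699 -3.506
vertex -2.362 0.877 -2.219
endloop
endfacet
facet normal 0.033 0.136 0.990
outer loop
vertex -2.791 1.28 -2.26
vertex -2.362 0.877 -2.219
vertex -2.089 1.589 -2.326
endloop
endfacet
facet normal -0.033 -0.137 -0.990
outer loop
vertex -2.405 0.699 -3.506
vertex -2.131 1.411 -3.614
vertex -1.816 0.714 -3.528
endloop
endfacet
facet normal 0.030 -0.990 0.136
outer loop
vertex -2.405 0.699 -3.506
vertex -1.816 0.714 -3.528
vertex -2.362 0.877 -2.219
endloop
endfacet
facet normal 0.030 -0.990 0.136
outer loop
vertex -2.362 0.877 -2.219
vertex -1.816 0.714 -3.528
vertex -1.773 0.892 -2.241
endloop
endfacet
facet normal 0.034 0.136 0.990
outer loop
vertex -2.362 0.877 -2.219
vertex -1.773 0.892 -2.241
vertex -2.089 1.589 -2.326
endloop
endfacet
facet normal -0.033 -0.137 -0.990
outer loop
vertex -1.816 0.714 -3.528
vertex -2.131 1.411 -3.614
vertex -1.412 1.137 -3.6
endloop
endfacet
facet normal 0.727 -0.683 0.070
outer loop
vertex -1.816 0.714 -3.528
vertex -1.412 1.137 -3.6
vertex -1.773 0.892 -2.241
endloop
endfacet
facet normal 0.727 -0.683 0.070
outer loop
vertex -1.773 0.892 -2.241
vertex -1.412 1.137 -3.6
vertex -1.369 1.315 -2.313
endloop
endfacet
facet normal 0.034 0.136 0.990
outer loop
vertex -1.773 0.892 -2.241
vertex -1.369 1.315 -2.313
vertex -2.089 1.589 -2.326
endloop
endfacet
facet normal -0.033 -0.137 -0.990
outer loop
vertex -1.412 1.137 -3.6
vertex -2.131 1.411 -3.614
vertex -1.429 1.72 -3.68
endloop
endfacet
facet normal 0.999 0.024 -0.037
outer loop
vertex -1.412 1.137 -3.6
vertex -1.429 1.72 -3.68
vertex -1.369 1.315 -2.313
endloop
endfacet
facet normal 0.999 0.024 -0.037
outer loop
vertex -1.369 1.315 -2.313
vertex -1.429 1.72 -3.68
vertex -1.386 1.898 -2.393
endloop
endfacet
facet normal 0.034 0.137 0.990
outer loop
vertex -1.369 1.315 -2.313
vertex -1.386 1.898 -2.393
vertex -2.089 1.589 -2.326
endloop
endfacet
facet normal -0.636 0.578 0.511
outer loop
vertex 1.165 3.89 0.967
vertex 1.811 4.246 1.369
vertex 1.226 4.601 0.238
endloop
endfacet
facet normal -0.770 -0.424 -0.478
outer loop
vertex 2.529 3.414 -0.809
vertex 1.165 3.89 0.967
vertex 1.226 4.601 0.238
endloop
endfacet
facet normal -0.635 0.580 0.510
outer loop
vertex 1.226 4.601 0.238
vertex 1.811 4.246 1.369
vertex 1.873 4.957 0.639
endloop
endfacet
facet normal 0.060 0.697 -0.715
outer loop
vertex 1.873 4.957 0.639
vertex 2.529 3.414 -0.809
vertex 1.226 4.601 0.238
endloop
endfacet
facet normal -0.061 -0.697 0.715
outer loop
vertex 1.165 3.89 0.967
vertex 3.114 3.059 0.322
vertex 1.811 4.246 1.369
endloop
endfacet
facet normal -0.770 -0.423 -0.478
outer loop
vertex 2.467 2.703 -0.079
vertex 1.165 3.89 0.967
vertex 2.529 3.414 -0.809
endloop
endfacet
facet normal -0.060 -0.696 0.715
outer loop
vertex 2.467 2.703 -0.079
vertex 3.114 3.059 0.322
vertex 1.165 3.89 0.967
endloop
endfacet
facet normal 0.770 0.423 0.478
outer loop
vertex 1.811 4.246 1.369
vertex 3.114 3.059 0.322
vertex 1.873 4.957 0.639
endloop
endfacet
facet normal 0.061 0.697 -0.715
outer loop
vertex 3.175 3.77 -0.407
vertex 2.529 3.414 -0.809
vertex 1.873 4.957 0.639
endloop
endfacet
facet normal 0.770 0.424 0.478
outer loop
vertex 1.873 4.957 0.639
vertex 3.114 3.059 0.322
vertex 3.175 3.77 -0.407
endloop
endfacet
facet normal 0.636 -0.579 -0.510
outer loop
vertex 3.175 3.77 -0.407
vertex 2.467 2.703 -0.079
vertex 2.529 3.414 -0.809
endloop
endfacet
facet normal 0.635 -0.579 -0.511
outer loop
vertex 3.114 3.059 0.322
vertex 2.467 2.703 -0.079
vertex 3.175 3.77 -0.407
endloop
endfacet

endsolid


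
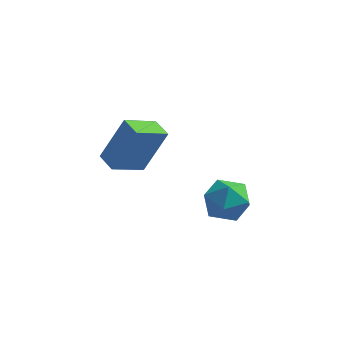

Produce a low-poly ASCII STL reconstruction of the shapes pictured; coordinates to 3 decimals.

solid 
facet normal -0.575 -0.708 0.411
outer loop
vertex -0.368 0.887 2.716
vertex -1.027 1.51 2.867
vertex -1.193 0.468 0.842
endloop
endfacet
facet normal 0.717 -0.678 -0.164
outer loop
vertex -0.313 1.55 0.213
vertex -0.368 0.887 2.716
vertex -1.193 0.468 0.842
endloop
endfacet
facet normal -0.575 -0.707 0.411
outer loop
vertex -1.193 0.468 0.842
vertex -1.027 1.51 2.867
vertex -1.852 1.092 0.993
endloop
endfacet
facet normal -0.395 -0.200 -0.897
outer loop
vertex -1.852 1.092 0.993
vertex -0.313 1.55 0.213
vertex -1.193 0.468 0.842
endloop
endfacet
facet normal 0.395 0.200 0.897
outer loop
vertex -0.368 0.887 2.716
vertex -0.147 2.592 2.238
vertex -1.027 1.51 2.867
endloop
endfacet
facet normal 0.716 -0.678 -0.164
outer loop
vertex 0.512 1.968 2.087
vertex -0.368 0.887 2.716
vertex -0.313 1.55 0.213
endloop
endfacet
facet normal 0.395 0.200 0.897
outer loop
vertex 0.512 1.968 2.087
vertex -0.147 2.592 2.238
vertex -0.368 0.887 2.716
endloop
endfacet
facet normal -0.716 0.678 0.164
outer loop
vertex -1.027 1.51 2.867
vertex -0.147 2.592 2.238
vertex -1.852 1.092 0.993
endloop
endfacet
facet normal -0.395 -0.200 -0.897
outer loop
vertex -0.972 2.173 0.364
vertex -0.313 1.55 0.213
vertex -1.852 1.092 0.993
endloop
endfacet
facet normal -0.716 0.678 0.164
outer loop
vertex -1.852 1.092 0.993
vertex -0.147 2.592 2.238
vertex -0.972 2.173 0.364
endloop
endfacet
facet normal 0.575 0.708 -0.411
outer loop
vertex -0.972 2.173 0.364
vertex 0.512 1.968 2.087
vertex -0.313 1.55 0.213
endloop
endfacet
facet normal 0.575 0.707 -0.411
outer loop
vertex -0.147 2.592 2.238
vertex 0.512 1.968 2.087
vertex -0.972 2.173 0.364
endloop
endfacet
facet normal 0.057 0.408 0.911
outer loop
vertex 2.84 0.24 1.256
vertex 3.451 -0.495 1.547
vertex 3.828 0.34 1.149
endloop
endfacet
facet normal -0.047 0.909 0.413
outer loop
vertex 2.84 0.24 1.256
vertex 3.828 0.34 1.149
vertex 3.214 0.639 0.421
endloop
endfacet
facet normal -0.653 0.755 0.068
outer loop
vertex 2.84 0.24 1.256
vertex 3.214 0.639 0.421
vertex 2.457 -0.011 0.368
endloop
endfacet
facet normal -0.922 0.158 0.353
outer loop
vertex 2.84 0.24 1.256
vertex 2.457 -0.011 0.368
vertex 2.604 -0.711 1.065
endloop
endfacet
facet normal -0.483 -0.056 0.874
outer loop
vertex 2.84 0.24 1.256
vertex 2.604 -0.711 1.065
vertex 3.451 -0.495 1.547
endloop
endfacet
facet normal 0.489 0.870 -0.055
outer loop
vertex 3.214 0.639 0.421
vertex 3.828 0.34 1.149
vertex 4.056 0.151 0.195
endloop
endfacet
facet normal 0.658 0.061 0.751
outer loop
vertex 3.828 0.34 1.149
vertex 3.451 -0.495 1.547
vertex 4.203 -0.549 0.892
endloop
endfacet
facet normal -0.216 -0.692 0.689
outer loop
vertex 3.451 -0.495 1.547
vertex 2.604 -0.711 1.065
vertex 3.446 -1.199 0.839
endloop
endfacet
facet normal -0.926 -0.346 -0.153
outer loop
vertex 2.604 -0.711 1.065
vertex 2.457 -0.011 0.368
vertex 2.832 -0.9 0.111
endloop
endfacet
facet normal -0.489 0.620 -0.613
outer loop
vertex 2.457 -0.011 0.368
vertex 3.214 0.639 0.421
vertex 3.209 -0.065 -0.287
endloop
endfacet
facet normal 0.922 -0.158 -0.353
outer loop
vertex 3.82 -0.8 0.004
vertex 4.056 0.151 0.195
vertex 4.203 -0.549 0.892
endloop
endfacet
facet normal 0.653 -0.755 -0.068
outer loop
vertex 3.82 -0.8 0.004
vertex 4.203 -0.549 0.892
vertex 3.446 -1.199 0.839
endloop
endfacet
facet normal 0.047 -0.909 -0.413
outer loop
vertex 3.82 -0.8 0.004
vertex 3.446 -1.199 0.839
vertex 2.832 -0.9 0.111
endloop
endfacet
facet normal -0.057 -0.408 -0.911
outer loop
vertex 3.82 -0.8 0.004
vertex 2.832 -0.9 0.111
vertex 3.209 -0.065 -0.287
endloop
endfacet
facet normal 0.483 0.056 -0.874
outer loop
vertex 3.82 -0.8 0.004
vertex 3.209 -0.065 -0.287
vertex 4.056 0.151 0.195
endloop
endfacet
facet normal 0.926 0.346 0.153
outer loop
vertex 4.203 -0.549 0.892
vertex 4.056 0.151 0.195
vertex 3.828 0.34 1.149
endloop
endfacet
facet normal 0.489 -0.620 0.613
outer loop
vertex 3.446 -1.199 0.839
vertex 4.203 -0.549 0.892
vertex 3.451 -0.495 1.547
endloop
endfacet
facet normal -0.489 -0.870 0.055
outer loop
vertex 2.832 -0.9 0.111
vertex 3.446 -1.199 0.839
vertex 2.604 -0.711 1.065
endloop
endfacet
facet normal -0.658 -0.061 -0.751
outer loop
vertex 3.209 -0.065 -0.287
vertex 2.832 -0.9 0.111
vertex 2.457 -0.011 0.368
endloop
endfacet
facet normal 0.216 0.692 -0.689
outer loop
vertex 4.056 0.151 0.195
vertex 3.209 -0.065 -0.287
vertex 3.214 0.639 0.421
endloop
endfacet

endsolid


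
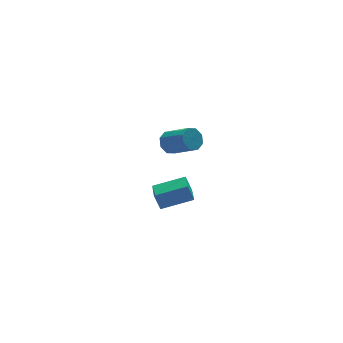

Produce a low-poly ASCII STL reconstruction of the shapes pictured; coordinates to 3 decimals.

solid 
facet normal -0.467 0.738 -0.486
outer loop
vertex -0.878 4.08 -1.733
vertex -1.468 4.041 -1.225
vertex -0.798 4.44 -1.263
endloop
endfacet
facet normal 0.874 0.303 -0.380
outer loop
vertex -0.878 4.08 -1.733
vertex -0.798 4.44 -1.263
vertex -0.042 2.758 -0.864
endloop
endfacet
facet normal 0.874 0.303 -0.380
outer loop
vertex -0.042 2.758 -0.864
vertex -0.798 4.44 -1.263
vertex 0.038 3.117 -0.394
endloop
endfacet
facet normal 0.467 -0.739 0.485
outer loop
vertex -0.042 2.758 -0.864
vertex 0.038 3.117 -0.394
vertex -0.632 2.719 -0.355
endloop
endfacet
facet normal -0.468 0.739 -0.484
outer loop
vertex -0.798 4.44 -1.263
vertex -1.468 4.041 -1.225
vertex -1.111 4.565 -0.77
endloop
endfacet
facet normal 0.712 0.640 0.290
outer loop
vertex -0.798 4.44 -1.263
vertex -1.111 4.565 -0.77
vertex 0.038 3.117 -0.394
endloop
endfacet
facet normal 0.712 0.640 0.289
outer loop
vertex 0.038 3.117 -0.394
vertex -1.111 4.565 -0.77
vertex -0.275 3.243 0.099
endloop
endfacet
facet normal 0.467 -0.739 0.485
outer loop
vertex 0.038 3.117 -0.394
vertex -0.275 3.243 0.099
vertex -0.632 2.719 -0.355
endloop
endfacet
facet normal -0.467 0.739 -0.485
outer loop
vertex -1.111 4.565 -0.77
vertex -1.468 4.041 -1.225
vertex -1.633 4.384 -0.544
endloop
endfacet
facet normal 0.132 0.602 0.788
outer loop
vertex -1.111 4.565 -0.77
vertex -1.633 4.384 -0.544
vertex -0.275 3.243 0.099
endloop
endfacet
facet normal 0.132 0.602 0.788
outer loop
vertex -0.275 3.243 0.099
vertex -1.633 4.384 -0.544
vertex -0.797 3.062 0.325
endloop
endfacet
facet normal 0.467 -0.739 0.486
outer loop
vertex -0.275 3.243 0.099
vertex -0.797 3.062 0.325
vertex -0.632 2.719 -0.355
endloop
endfacet
facet normal -0.468 0.739 -0.485
outer loop
vertex -1.633 4.384 -0.544
vertex -1.468 4.041 -1.225
vertex -2.058 4.002 -0.716
endloop
endfacet
facet normal -0.524 0.211 0.825
outer loop
vertex -1.633 4.384 -0.544
vertex -2.058 4.002 -0.716
vertex -0.797 3.062 0.325
endloop
endfacet
facet normal -0.524 0.211 0.825
outer loop
vertex -0.797 3.062 0.325
vertex -2.058 4.002 -0.716
vertex -1.222 2.68 0.153
endloop
endfacet
facet normal 0.467 -0.739 0.486
outer loop
vertex -0.797 3.062 0.325
vertex -1.222 2.68 0.153
vertex -0.632 2.719 -0.355
endloop
endfacet
facet normal -0.467 0.739 -0.485
outer loop
vertex -2.058 4.002 -0.716
vertex -1.468 4.041 -1.225
vertex -2.138 3.643 -1.186
endloop
endfacet
facet normal -0.874 -0.303 0.380
outer loop
vertex -2.058 4.002 -0.716
vertex -2.138 3.643 -1.186
vertex -1.222 2.68 0.153
endloop
endfacet
facet normal -0.874 -0.302 0.380
outer loop
vertex -1.222 2.68 0.153
vertex -2.138 3.643 -1.186
vertex -1.302 2.32 -0.317
endloop
endfacet
facet normal 0.467 -0.738 0.486
outer loop
vertex -1.222 2.68 0.153
vertex -1.302 2.32 -0.317
vertex -0.632 2.719 -0.355
endloop
endfacet
facet normal -0.467 0.739 -0.485
outer loop
vertex -2.138 3.643 -1.186
vertex -1.468 4.041 -1.225
vertex -1.825 3.517 -1.679
endloop
endfacet
facet normal -0.712 -0.640 -0.289
outer loop
vertex -2.138 3.643 -1.186
vertex -1.825 3.517 -1.679
vertex -1.302 2.32 -0.317
endloop
endfacet
facet normal -0.712 -0.640 -0.289
outer loop
vertex -1.302 2.32 -0.317
vertex -1.825 3.517 -1.679
vertex -0.989 2.195 -0.81
endloop
endfacet
facet normal 0.468 -0.739 0.484
outer loop
vertex -1.302 2.32 -0.317
vertex -0.989 2.195 -0.81
vertex -0.632 2.719 -0.355
endloop
endfacet
facet normal -0.467 0.739 -0.486
outer loop
vertex -1.825 3.517 -1.679
vertex -1.468 4.041 -1.225
vertex -1.303 3.698 -1.905
endloop
endfacet
facet normal -0.132 -0.602 -0.788
outer loop
vertex -1.825 3.517 -1.679
vertex -1.303 3.698 -1.905
vertex -0.989 2.195 -0.81
endloop
endfacet
facet normal -0.132 -0.602 -0.788
outer loop
vertex -0.989 2.195 -0.81
vertex -1.303 3.698 -1.905
vertex -0.467 2.376 -1.036
endloop
endfacet
facet normal 0.467 -0.739 0.485
outer loop
vertex -0.989 2.195 -0.81
vertex -0.467 2.376 -1.036
vertex -0.632 2.719 -0.355
endloop
endfacet
facet normal -0.467 0.739 -0.486
outer loop
vertex -1.303 3.698 -1.905
vertex -1.468 4.041 -1.225
vertex -0.878 4.08 -1.733
endloop
endfacet
facet normal 0.524 -0.211 -0.825
outer loop
vertex -1.303 3.698 -1.905
vertex -0.878 4.08 -1.733
vertex -0.467 2.376 -1.036
endloop
endfacet
facet normal 0.524 -0.211 -0.825
outer loop
vertex -0.467 2.376 -1.036
vertex -0.878 4.08 -1.733
vertex -0.042 2.758 -0.864
endloop
endfacet
facet normal 0.468 -0.739 0.485
outer loop
vertex -0.467 2.376 -1.036
vertex -0.042 2.758 -0.864
vertex -0.632 2.719 -0.355
endloop
endfacet
facet normal -0.921 0.224 -0.320
outer loop
vertex -5.04 -3.568 -0.054
vertex -4.665 -2.249 -0.208
vertex -4.765 -3.754 -0.977
endloop
endfacet
facet normal -0.272 -0.956 0.112
outer loop
vertex -3.135 -4.151 -0.412
vertex -5.04 -3.568 -0.054
vertex -4.765 -3.754 -0.977
endloop
endfacet
facet normal -0.921 0.224 -0.320
outer loop
vertex -4.765 -3.754 -0.977
vertex -4.665 -2.249 -0.208
vertex -4.39 -2.435 -1.131
endloop
endfacet
facet normal 0.280 -0.189 -0.941
outer loop
vertex -4.39 -2.435 -1.131
vertex -3.135 -4.151 -0.412
vertex -4.765 -3.754 -0.977
endloop
endfacet
facet normal -0.280 0.189 0.941
outer loop
vertex -5.04 -3.568 -0.054
vertex -3.035 -2.646 0.357
vertex -4.665 -2.249 -0.208
endloop
endfacet
facet normal -0.272 -0.956 0.112
outer loop
vertex -3.41 -3.965 0.511
vertex -5.04 -3.568 -0.054
vertex -3.135 -4.151 -0.412
endloop
endfacet
facet normal -0.280 0.189 0.941
outer loop
vertex -3.41 -3.965 0.511
vertex -3.035 -2.646 0.357
vertex -5.04 -3.568 -0.054
endloop
endfacet
facet normal 0.272 0.956 -0.112
outer loop
vertex -4.665 -2.249 -0.208
vertex -3.035 -2.646 0.357
vertex -4.39 -2.435 -1.131
endloop
endfacet
facet normal 0.280 -0.189 -0.941
outer loop
vertex -2.76 -2.832 -0.566
vertex -3.135 -4.151 -0.412
vertex -4.39 -2.435 -1.131
endloop
endfacet
facet normal 0.272 0.956 -0.112
outer loop
vertex -4.39 -2.435 -1.131
vertex -3.035 -2.646 0.357
vertex -2.76 -2.832 -0.566
endloop
endfacet
facet normal 0.921 -0.224 0.320
outer loop
vertex -2.76 -2.832 -0.566
vertex -3.41 -3.965 0.511
vertex -3.135 -4.151 -0.412
endloop
endfacet
facet normal 0.921 -0.224 0.320
outer loop
vertex -3.035 -2.646 0.357
vertex -3.41 -3.965 0.511
vertex -2.76 -2.832 -0.566
endloop
endfacet

endsolid


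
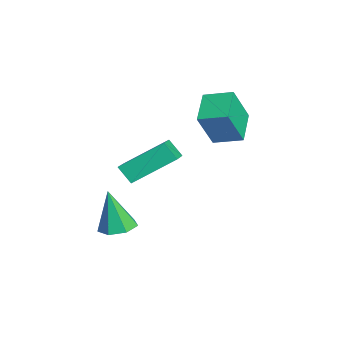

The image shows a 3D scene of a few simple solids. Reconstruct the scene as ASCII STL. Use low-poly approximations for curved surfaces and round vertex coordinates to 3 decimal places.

solid 
facet normal -0.440 -0.510 0.739
outer loop
vertex 0.729 -0.525 0.441
vertex -0.438 -0.233 -0.053
vertex 0.781 -2.06 -0.589
endloop
endfacet
facet normal 0.897 -0.225 0.380
outer loop
vertex 1.138 -1.647 -1.187
vertex 0.729 -0.525 0.441
vertex 0.781 -2.06 -0.589
endloop
endfacet
facet normal -0.440 -0.510 0.739
outer loop
vertex 0.781 -2.06 -0.589
vertex -0.438 -0.233 -0.053
vertex -0.385 -1.769 -1.083
endloop
endfacet
facet normal 0.029 -0.830 -0.556
outer loop
vertex -0.385 -1.769 -1.083
vertex 1.138 -1.647 -1.187
vertex 0.781 -2.06 -0.589
endloop
endfacet
facet normal -0.028 0.830 0.557
outer loop
vertex 0.729 -0.525 0.441
vertex -0.081 0.18 -0.651
vertex -0.438 -0.233 -0.053
endloop
endfacet
facet normal 0.898 -0.224 0.380
outer loop
vertex 1.085 -0.111 -0.157
vertex 0.729 -0.525 0.441
vertex 1.138 -1.647 -1.187
endloop
endfacet
facet normal -0.029 0.830 0.557
outer loop
vertex 1.085 -0.111 -0.157
vertex -0.081 0.18 -0.651
vertex 0.729 -0.525 0.441
endloop
endfacet
facet normal -0.897 0.224 -0.381
outer loop
vertex -0.438 -0.233 -0.053
vertex -0.081 0.18 -0.651
vertex -0.385 -1.769 -1.083
endloop
endfacet
facet normal 0.028 -0.830 -0.557
outer loop
vertex -0.029 -1.355 -1.681
vertex 1.138 -1.647 -1.187
vertex -0.385 -1.769 -1.083
endloop
endfacet
facet normal -0.898 0.224 -0.379
outer loop
vertex -0.385 -1.769 -1.083
vertex -0.081 0.18 -0.651
vertex -0.029 -1.355 -1.681
endloop
endfacet
facet normal 0.440 0.510 -0.739
outer loop
vertex -0.029 -1.355 -1.681
vertex 1.085 -0.111 -0.157
vertex 1.138 -1.647 -1.187
endloop
endfacet
facet normal 0.440 0.511 -0.739
outer loop
vertex -0.081 0.18 -0.651
vertex 1.085 -0.111 -0.157
vertex -0.029 -1.355 -1.681
endloop
endfacet
facet normal 0.103 0.184 -0.977
outer loop
vertex -0.163 -1.724 -4.373
vertex -0.84 -1.971 -4.491
vertex -0.624 -1.29 -4.34
endloop
endfacet
facet normal 0.599 0.595 0.536
outer loop
vertex -0.163 -1.724 -4.373
vertex -0.624 -1.29 -4.34
vertex -1.02 -2.289 -2.789
endloop
endfacet
facet normal 0.104 0.184 -0.977
outer loop
vertex -0.624 -1.29 -4.34
vertex -0.84 -1.971 -4.491
vertex -1.247 -1.369 -4.421
endloop
endfacet
facet normal -0.173 0.848 0.502
outer loop
vertex -0.624 -1.29 -4.34
vertex -1.247 -1.369 -4.421
vertex -1.02 -2.289 -2.789
endloop
endfacet
facet normal 0.103 0.183 -0.978
outer loop
vertex -1.247 -1.369 -4.421
vertex -0.84 -1.971 -4.491
vertex -1.564 -1.901 -4.554
endloop
endfacet
facet normal -0.841 0.413 0.350
outer loop
vertex -1.247 -1.369 -4.421
vertex -1.564 -1.901 -4.554
vertex -1.02 -2.289 -2.789
endloop
endfacet
facet normal 0.103 0.182 -0.978
outer loop
vertex -1.564 -1.901 -4.554
vertex -0.84 -1.971 -4.491
vertex -1.336 -2.486 -4.639
endloop
endfacet
facet normal -0.904 -0.381 0.195
outer loop
vertex -1.564 -1.901 -4.554
vertex -1.336 -2.486 -4.639
vertex -1.02 -2.289 -2.789
endloop
endfacet
facet normal 0.102 0.183 -0.978
outer loop
vertex -1.336 -2.486 -4.639
vertex -0.84 -1.971 -4.491
vertex -0.734 -2.683 -4.613
endloop
endfacet
facet normal -0.313 -0.937 0.153
outer loop
vertex -1.336 -2.486 -4.639
vertex -0.734 -2.683 -4.613
vertex -1.02 -2.289 -2.789
endloop
endfacet
facet normal 0.104 0.183 -0.978
outer loop
vertex -0.734 -2.683 -4.613
vertex -0.84 -1.971 -4.491
vertex -0.213 -2.343 -4.494
endloop
endfacet
facet normal 0.486 -0.835 0.257
outer loop
vertex -0.734 -2.683 -4.613
vertex -0.213 -2.343 -4.494
vertex -1.02 -2.289 -2.789
endloop
endfacet
facet normal 0.104 0.183 -0.978
outer loop
vertex -0.213 -2.343 -4.494
vertex -0.84 -1.971 -4.491
vertex -0.163 -1.724 -4.373
endloop
endfacet
facet normal 0.891 -0.155 0.427
outer loop
vertex -0.213 -2.343 -4.494
vertex -0.163 -1.724 -4.373
vertex -1.02 -2.289 -2.789
endloop
endfacet
facet normal -0.883 0.250 0.398
outer loop
vertex -2.848 1.199 0.817
vertex -2.426 2.215 1.116
vertex -3.319 1.816 -0.616
endloop
endfacet
facet normal -0.369 -0.891 -0.262
outer loop
vertex -2.074 1.465 -1.176
vertex -2.848 1.199 0.817
vertex -3.319 1.816 -0.616
endloop
endfacet
facet normal -0.883 0.250 0.398
outer loop
vertex -3.319 1.816 -0.616
vertex -2.426 2.215 1.116
vertex -2.897 2.832 -0.317
endloop
endfacet
facet normal -0.289 0.379 -0.879
outer loop
vertex -2.897 2.832 -0.317
vertex -2.074 1.465 -1.176
vertex -3.319 1.816 -0.616
endloop
endfacet
facet normal 0.289 -0.379 0.879
outer loop
vertex -2.848 1.199 0.817
vertex -1.181 1.864 0.556
vertex -2.426 2.215 1.116
endloop
endfacet
facet normal -0.369 -0.891 -0.262
outer loop
vertex -1.603 0.848 0.257
vertex -2.848 1.199 0.817
vertex -2.074 1.465 -1.176
endloop
endfacet
facet normal 0.289 -0.379 0.879
outer loop
vertex -1.603 0.848 0.257
vertex -1.181 1.864 0.556
vertex -2.848 1.199 0.817
endloop
endfacet
facet normal 0.369 0.891 0.262
outer loop
vertex -2.426 2.215 1.116
vertex -1.181 1.864 0.556
vertex -2.897 2.832 -0.317
endloop
endfacet
facet normal -0.289 0.379 -0.879
outer loop
vertex -1.652 2.481 -0.877
vertex -2.074 1.465 -1.176
vertex -2.897 2.832 -0.317
endloop
endfacet
facet normal 0.369 0.891 0.262
outer loop
vertex -2.897 2.832 -0.317
vertex -1.181 1.864 0.556
vertex -1.652 2.481 -0.877
endloop
endfacet
facet normal 0.883 -0.250 -0.398
outer loop
vertex -1.652 2.481 -0.877
vertex -1.603 0.848 0.257
vertex -2.074 1.465 -1.176
endloop
endfacet
facet normal 0.883 -0.250 -0.398
outer loop
vertex -1.181 1.864 0.556
vertex -1.603 0.848 0.257
vertex -1.652 2.481 -0.877
endloop
endfacet

endsolid


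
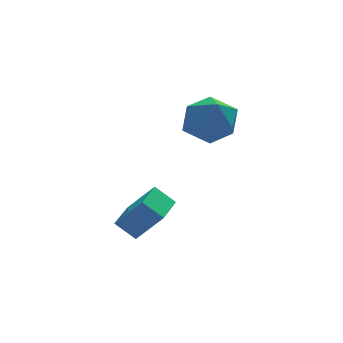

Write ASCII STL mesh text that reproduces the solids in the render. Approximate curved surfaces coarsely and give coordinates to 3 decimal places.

solid 
facet normal -0.869 0.481 0.117
outer loop
vertex 1.068 0.761 3.781
vertex 0.487 -0.183 3.354
vertex 0.695 -0.092 4.52
endloop
endfacet
facet normal -0.393 0.694 0.603
outer loop
vertex 1.068 0.761 3.781
vertex 0.695 -0.092 4.52
vertex 1.771 0.391 4.665
endloop
endfacet
facet normal 0.177 0.950 0.257
outer loop
vertex 1.068 0.761 3.781
vertex 1.771 0.391 4.665
vertex 2.229 0.597 3.588
endloop
endfacet
facet normal 0.053 0.895 -0.443
outer loop
vertex 1.068 0.761 3.781
vertex 2.229 0.597 3.588
vertex 1.435 0.243 2.777
endloop
endfacet
facet normal -0.594 0.605 -0.530
outer loop
vertex 1.068 0.761 3.781
vertex 1.435 0.243 2.777
vertex 0.487 -0.183 3.354
endloop
endfacet
facet normal -0.186 0.121 0.975
outer loop
vertex 1.771 0.391 4.665
vertex 0.695 -0.092 4.52
vertex 1.625 -0.783 4.783
endloop
endfacet
facet normal -0.956 -0.223 0.188
outer loop
vertex 0.695 -0.092 4.52
vertex 0.487 -0.183 3.354
vertex 0.831 -1.137 3.972
endloop
endfacet
facet normal -0.512 -0.023 -0.858
outer loop
vertex 0.487 -0.183 3.354
vertex 1.435 0.243 2.777
vertex 1.289 -0.931 2.895
endloop
endfacet
facet normal 0.534 0.446 -0.718
outer loop
vertex 1.435 0.243 2.777
vertex 2.229 0.597 3.588
vertex 2.365 -0.448 3.04
endloop
endfacet
facet normal 0.736 0.534 0.415
outer loop
vertex 2.229 0.597 3.588
vertex 1.771 0.391 4.665
vertex 2.573 -0.357 4.206
endloop
endfacet
facet normal -0.053 -0.895 0.443
outer loop
vertex 1.992 -1.301 3.779
vertex 1.625 -0.783 4.783
vertex 0.831 -1.137 3.972
endloop
endfacet
facet normal -0.177 -0.950 -0.257
outer loop
vertex 1.992 -1.301 3.779
vertex 0.831 -1.137 3.972
vertex 1.289 -0.931 2.895
endloop
endfacet
facet normal 0.393 -0.694 -0.603
outer loop
vertex 1.992 -1.301 3.779
vertex 1.289 -0.931 2.895
vertex 2.365 -0.448 3.04
endloop
endfacet
facet normal 0.869 -0.481 -0.117
outer loop
vertex 1.992 -1.301 3.779
vertex 2.365 -0.448 3.04
vertex 2.573 -0.357 4.206
endloop
endfacet
facet normal 0.594 -0.605 0.530
outer loop
vertex 1.992 -1.301 3.779
vertex 2.573 -0.357 4.206
vertex 1.625 -0.783 4.783
endloop
endfacet
facet normal -0.534 -0.446 0.718
outer loop
vertex 0.831 -1.137 3.972
vertex 1.625 -0.783 4.783
vertex 0.695 -0.092 4.52
endloop
endfacet
facet normal -0.736 -0.534 -0.415
outer loop
vertex 1.289 -0.931 2.895
vertex 0.831 -1.137 3.972
vertex 0.487 -0.183 3.354
endloop
endfacet
facet normal 0.186 -0.121 -0.975
outer loop
vertex 2.365 -0.448 3.04
vertex 1.289 -0.931 2.895
vertex 1.435 0.243 2.777
endloop
endfacet
facet normal 0.956 0.223 -0.188
outer loop
vertex 2.573 -0.357 4.206
vertex 2.365 -0.448 3.04
vertex 2.229 0.597 3.588
endloop
endfacet
facet normal 0.512 0.023 0.858
outer loop
vertex 1.625 -0.783 4.783
vertex 2.573 -0.357 4.206
vertex 1.771 0.391 4.665
endloop
endfacet
facet normal -0.544 0.355 -0.760
outer loop
vertex -2.386 -0.958 -0.628
vertex -1.453 0.427 -0.648
vertex -1.722 -1.415 -1.317
endloop
endfacet
facet normal -0.559 -0.829 0.012
outer loop
vertex -0.847 -1.987 -0.092
vertex -2.386 -0.958 -0.628
vertex -1.722 -1.415 -1.317
endloop
endfacet
facet normal -0.543 0.356 -0.761
outer loop
vertex -1.722 -1.415 -1.317
vertex -1.453 0.427 -0.648
vertex -0.789 -0.03 -1.336
endloop
endfacet
facet normal 0.627 -0.431 -0.649
outer loop
vertex -0.789 -0.03 -1.336
vertex -0.847 -1.987 -0.092
vertex -1.722 -1.415 -1.317
endloop
endfacet
facet normal -0.627 0.431 0.649
outer loop
vertex -2.386 -0.958 -0.628
vertex -0.578 -0.145 0.577
vertex -1.453 0.427 -0.648
endloop
endfacet
facet normal -0.559 -0.829 0.012
outer loop
vertex -1.511 -1.53 0.596
vertex -2.386 -0.958 -0.628
vertex -0.847 -1.987 -0.092
endloop
endfacet
facet normal -0.627 0.431 0.649
outer loop
vertex -1.511 -1.53 0.596
vertex -0.578 -0.145 0.577
vertex -2.386 -0.958 -0.628
endloop
endfacet
facet normal 0.559 0.829 -0.012
outer loop
vertex -1.453 0.427 -0.648
vertex -0.578 -0.145 0.577
vertex -0.789 -0.03 -1.336
endloop
endfacet
facet normal 0.626 -0.431 -0.649
outer loop
vertex 0.086 -0.602 -0.112
vertex -0.847 -1.987 -0.092
vertex -0.789 -0.03 -1.336
endloop
endfacet
facet normal 0.559 0.829 -0.012
outer loop
vertex -0.789 -0.03 -1.336
vertex -0.578 -0.145 0.577
vertex 0.086 -0.602 -0.112
endloop
endfacet
facet normal 0.544 -0.355 0.761
outer loop
vertex 0.086 -0.602 -0.112
vertex -1.511 -1.53 0.596
vertex -0.847 -1.987 -0.092
endloop
endfacet
facet normal 0.544 -0.356 0.760
outer loop
vertex -0.578 -0.145 0.577
vertex -1.511 -1.53 0.596
vertex 0.086 -0.602 -0.112
endloop
endfacet

endsolid


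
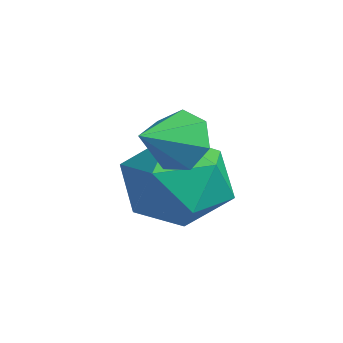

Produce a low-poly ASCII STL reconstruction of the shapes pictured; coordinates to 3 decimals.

solid 
facet normal -0.568 0.338 0.750
outer loop
vertex -2.319 -0.011 -3.471
vertex -1.424 -0.143 -2.734
vertex -1.571 0.868 -3.3
endloop
endfacet
facet normal -0.767 0.628 0.129
outer loop
vertex -2.319 -0.011 -3.471
vertex -1.571 0.868 -3.3
vertex -1.95 0.626 -4.376
endloop
endfacet
facet normal -0.944 0.099 -0.315
outer loop
vertex -2.319 -0.011 -3.471
vertex -1.95 0.626 -4.376
vertex -2.038 -0.533 -4.476
endloop
endfacet
facet normal -0.854 -0.519 0.030
outer loop
vertex -2.319 -0.011 -3.471
vertex -2.038 -0.533 -4.476
vertex -1.713 -1.009 -3.461
endloop
endfacet
facet normal -0.622 -0.371 0.689
outer loop
vertex -2.319 -0.011 -3.471
vertex -1.713 -1.009 -3.461
vertex -1.424 -0.143 -2.734
endloop
endfacet
facet normal -0.204 0.968 -0.146
outer loop
vertex -1.95 0.626 -4.376
vertex -1.571 0.868 -3.3
vertex -0.827 0.889 -4.199
endloop
endfacet
facet normal 0.119 0.498 0.859
outer loop
vertex -1.571 0.868 -3.3
vertex -1.424 -0.143 -2.734
vertex -0.502 0.413 -3.184
endloop
endfacet
facet normal 0.032 -0.649 0.760
outer loop
vertex -1.424 -0.143 -2.734
vertex -1.713 -1.009 -3.461
vertex -0.59 -0.746 -3.284
endloop
endfacet
facet normal -0.345 -0.888 -0.306
outer loop
vertex -1.713 -1.009 -3.461
vertex -2.038 -0.533 -4.476
vertex -0.969 -0.988 -4.36
endloop
endfacet
facet normal -0.489 0.112 -0.865
outer loop
vertex -2.038 -0.533 -4.476
vertex -1.95 0.626 -4.376
vertex -1.116 0.023 -4.926
endloop
endfacet
facet normal 0.854 0.519 -0.030
outer loop
vertex -0.221 -0.109 -4.189
vertex -0.827 0.889 -4.199
vertex -0.502 0.413 -3.184
endloop
endfacet
facet normal 0.944 -0.099 0.315
outer loop
vertex -0.221 -0.109 -4.189
vertex -0.502 0.413 -3.184
vertex -0.59 -0.746 -3.284
endloop
endfacet
facet normal 0.767 -0.628 -0.129
outer loop
vertex -0.221 -0.109 -4.189
vertex -0.59 -0.746 -3.284
vertex -0.969 -0.988 -4.36
endloop
endfacet
facet normal 0.568 -0.338 -0.750
outer loop
vertex -0.221 -0.109 -4.189
vertex -0.969 -0.988 -4.36
vertex -1.116 0.023 -4.926
endloop
endfacet
facet normal 0.622 0.371 -0.689
outer loop
vertex -0.221 -0.109 -4.189
vertex -1.116 0.023 -4.926
vertex -0.827 0.889 -4.199
endloop
endfacet
facet normal 0.345 0.888 0.306
outer loop
vertex -0.502 0.413 -3.184
vertex -0.827 0.889 -4.199
vertex -1.571 0.868 -3.3
endloop
endfacet
facet normal 0.489 -0.112 0.865
outer loop
vertex -0.59 -0.746 -3.284
vertex -0.502 0.413 -3.184
vertex -1.424 -0.143 -2.734
endloop
endfacet
facet normal 0.204 -0.968 0.146
outer loop
vertex -0.969 -0.988 -4.36
vertex -0.59 -0.746 -3.284
vertex -1.713 -1.009 -3.461
endloop
endfacet
facet normal -0.119 -0.498 -0.859
outer loop
vertex -1.116 0.023 -4.926
vertex -0.969 -0.988 -4.36
vertex -2.038 -0.533 -4.476
endloop
endfacet
facet normal -0.032 0.649 -0.760
outer loop
vertex -0.827 0.889 -4.199
vertex -1.116 0.023 -4.926
vertex -1.95 0.626 -4.376
endloop
endfacet
facet normal -0.438 0.821 -0.367
outer loop
vertex -0.331 0.163 -2.031
vertex -0.621 -0.229 -2.562
vertex -0.893 -0.083 -1.911
endloop
endfacet
facet normal 0.234 -0.061 0.970
outer loop
vertex -0.331 0.163 -2.031
vertex -0.893 -0.083 -1.911
vertex -0.139 -1.131 -2.158
endloop
endfacet
facet normal -0.438 0.821 -0.367
outer loop
vertex -0.893 -0.083 -1.911
vertex -0.621 -0.229 -2.562
vertex -1.25 -0.439 -2.281
endloop
endfacet
facet normal -0.375 -0.460 0.805
outer loop
vertex -0.893 -0.083 -1.911
vertex -1.25 -0.439 -2.281
vertex -0.139 -1.131 -2.158
endloop
endfacet
facet normal -0.438 0.821 -0.367
outer loop
vertex -1.25 -0.439 -2.281
vertex -0.621 -0.229 -2.562
vertex -1.133 -0.636 -2.862
endloop
endfacet
facet normal -0.534 -0.827 0.173
outer loop
vertex -1.25 -0.439 -2.281
vertex -1.133 -0.636 -2.862
vertex -0.139 -1.131 -2.158
endloop
endfacet
facet normal -0.438 0.821 -0.367
outer loop
vertex -1.133 -0.636 -2.862
vertex -0.621 -0.229 -2.562
vertex -0.631 -0.527 -3.217
endloop
endfacet
facet normal -0.124 -0.886 -0.447
outer loop
vertex -1.133 -0.636 -2.862
vertex -0.631 -0.527 -3.217
vertex -0.139 -1.131 -2.158
endloop
endfacet
facet normal -0.438 0.821 -0.367
outer loop
vertex -0.631 -0.527 -3.217
vertex -0.621 -0.229 -2.562
vertex -0.121 -0.193 -3.079
endloop
endfacet
facet normal 0.548 -0.592 -0.592
outer loop
vertex -0.631 -0.527 -3.217
vertex -0.121 -0.193 -3.079
vertex -0.139 -1.131 -2.158
endloop
endfacet
facet normal -0.438 0.821 -0.367
outer loop
vertex -0.121 -0.193 -3.079
vertex -0.621 -0.229 -2.562
vertex 0.012 0.114 -2.551
endloop
endfacet
facet normal 0.975 -0.165 -0.149
outer loop
vertex -0.121 -0.193 -3.079
vertex 0.012 0.114 -2.551
vertex -0.139 -1.131 -2.158
endloop
endfacet
facet normal -0.438 0.821 -0.366
outer loop
vertex 0.012 0.114 -2.551
vertex -0.621 -0.229 -2.562
vertex -0.331 0.163 -2.031
endloop
endfacet
facet normal 0.836 0.071 0.545
outer loop
vertex 0.012 0.114 -2.551
vertex -0.331 0.163 -2.031
vertex -0.139 -1.131 -2.158
endloop
endfacet

endsolid


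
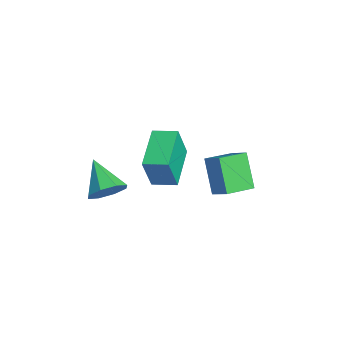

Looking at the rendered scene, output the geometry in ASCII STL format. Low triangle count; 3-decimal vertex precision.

solid 
facet normal 0.761 0.192 -0.620
outer loop
vertex 0.573 -4.058 -2.865
vertex -0.042 -3.644 -3.492
vertex 0.489 -3.33 -2.743
endloop
endfacet
facet normal 0.261 -0.130 0.956
outer loop
vertex 0.573 -4.058 -2.865
vertex 0.489 -3.33 -2.743
vertex -1.518 -4.016 -2.288
endloop
endfacet
facet normal 0.761 0.193 -0.620
outer loop
vertex 0.489 -3.33 -2.743
vertex -0.042 -3.644 -3.492
vertex 0.094 -2.787 -3.059
endloop
endfacet
facet normal 0.019 0.513 0.858
outer loop
vertex 0.489 -3.33 -2.743
vertex 0.094 -2.787 -3.059
vertex -1.518 -4.016 -2.288
endloop
endfacet
facet normal 0.761 0.192 -0.619
outer loop
vertex 0.094 -2.787 -3.059
vertex -0.042 -3.644 -3.492
vertex -0.38 -2.746 -3.629
endloop
endfacet
facet normal -0.422 0.809 0.409
outer loop
vertex 0.094 -2.787 -3.059
vertex -0.38 -2.746 -3.629
vertex -1.518 -4.016 -2.288
endloop
endfacet
facet normal 0.760 0.192 -0.621
outer loop
vertex -0.38 -2.746 -3.629
vertex -0.042 -3.644 -3.492
vertex -0.657 -3.231 -4.118
endloop
endfacet
facet normal -0.801 0.585 -0.126
outer loop
vertex -0.38 -2.746 -3.629
vertex -0.657 -3.231 -4.118
vertex -1.518 -4.016 -2.288
endloop
endfacet
facet normal 0.760 0.192 -0.620
outer loop
vertex -0.657 -3.231 -4.118
vertex -0.042 -3.644 -3.492
vertex -0.573 -3.958 -4.24
endloop
endfacet
facet normal -0.899 -0.031 -0.436
outer loop
vertex -0.657 -3.231 -4.118
vertex -0.573 -3.958 -4.24
vertex -1.518 -4.016 -2.288
endloop
endfacet
facet normal 0.760 0.192 -0.620
outer loop
vertex -0.573 -3.958 -4.24
vertex -0.042 -3.644 -3.492
vertex -0.178 -4.502 -3.924
endloop
endfacet
facet normal -0.657 -0.674 -0.338
outer loop
vertex -0.573 -3.958 -4.24
vertex -0.178 -4.502 -3.924
vertex -1.518 -4.016 -2.288
endloop
endfacet
facet normal 0.761 0.191 -0.619
outer loop
vertex -0.178 -4.502 -3.924
vertex -0.042 -3.644 -3.492
vertex 0.296 -4.543 -3.354
endloop
endfacet
facet normal -0.217 -0.970 0.111
outer loop
vertex -0.178 -4.502 -3.924
vertex 0.296 -4.543 -3.354
vertex -1.518 -4.016 -2.288
endloop
endfacet
facet normal 0.761 0.191 -0.620
outer loop
vertex 0.296 -4.543 -3.354
vertex -0.042 -3.644 -3.492
vertex 0.573 -4.058 -2.865
endloop
endfacet
facet normal 0.163 -0.745 0.647
outer loop
vertex 0.296 -4.543 -3.354
vertex 0.573 -4.058 -2.865
vertex -1.518 -4.016 -2.288
endloop
endfacet
facet normal -0.513 -0.065 0.856
outer loop
vertex 0.996 1.13 -1.225
vertex 0.347 2.531 -1.508
vertex 0.207 0.661 -1.734
endloop
endfacet
facet normal 0.414 -0.892 0.180
outer loop
vertex 1.213 0.789 -3.412
vertex 0.996 1.13 -1.225
vertex 0.207 0.661 -1.734
endloop
endfacet
facet normal -0.514 -0.065 0.855
outer loop
vertex 0.207 0.661 -1.734
vertex 0.347 2.531 -1.508
vertex -0.443 2.062 -2.018
endloop
endfacet
facet normal -0.752 -0.447 -0.485
outer loop
vertex -0.443 2.062 -2.018
vertex 1.213 0.789 -3.412
vertex 0.207 0.661 -1.734
endloop
endfacet
facet normal 0.752 0.446 0.485
outer loop
vertex 0.996 1.13 -1.225
vertex 1.353 2.659 -3.186
vertex 0.347 2.531 -1.508
endloop
endfacet
facet normal 0.414 -0.892 0.180
outer loop
vertex 2.003 1.258 -2.902
vertex 0.996 1.13 -1.225
vertex 1.213 0.789 -3.412
endloop
endfacet
facet normal 0.751 0.447 0.485
outer loop
vertex 2.003 1.258 -2.902
vertex 1.353 2.659 -3.186
vertex 0.996 1.13 -1.225
endloop
endfacet
facet normal -0.414 0.892 -0.180
outer loop
vertex 0.347 2.531 -1.508
vertex 1.353 2.659 -3.186
vertex -0.443 2.062 -2.018
endloop
endfacet
facet normal -0.752 -0.446 -0.485
outer loop
vertex 0.564 2.19 -3.695
vertex 1.213 0.789 -3.412
vertex -0.443 2.062 -2.018
endloop
endfacet
facet normal -0.414 0.892 -0.180
outer loop
vertex -0.443 2.062 -2.018
vertex 1.353 2.659 -3.186
vertex 0.564 2.19 -3.695
endloop
endfacet
facet normal 0.514 0.065 -0.856
outer loop
vertex 0.564 2.19 -3.695
vertex 2.003 1.258 -2.902
vertex 1.213 0.789 -3.412
endloop
endfacet
facet normal 0.513 0.065 -0.856
outer loop
vertex 1.353 2.659 -3.186
vertex 2.003 1.258 -2.902
vertex 0.564 2.19 -3.695
endloop
endfacet
facet normal -0.864 0.373 0.339
outer loop
vertex 2.68 -2.161 2.126
vertex 3.175 -1.158 2.285
vertex 2.245 -1.689 0.498
endloop
endfacet
facet normal -0.438 -0.888 -0.140
outer loop
vertex 4.085 -2.482 -0.225
vertex 2.68 -2.161 2.126
vertex 2.245 -1.689 0.498
endloop
endfacet
facet normal -0.864 0.372 0.339
outer loop
vertex 2.245 -1.689 0.498
vertex 3.175 -1.158 2.285
vertex 2.74 -0.685 0.657
endloop
endfacet
facet normal -0.249 0.270 -0.930
outer loop
vertex 2.74 -0.685 0.657
vertex 4.085 -2.482 -0.225
vertex 2.245 -1.689 0.498
endloop
endfacet
facet normal 0.249 -0.270 0.930
outer loop
vertex 2.68 -2.161 2.126
vertex 5.015 -1.951 1.562
vertex 3.175 -1.158 2.285
endloop
endfacet
facet normal -0.438 -0.888 -0.141
outer loop
vertex 4.52 -2.955 1.403
vertex 2.68 -2.161 2.126
vertex 4.085 -2.482 -0.225
endloop
endfacet
facet normal 0.249 -0.270 0.930
outer loop
vertex 4.52 -2.955 1.403
vertex 5.015 -1.951 1.562
vertex 2.68 -2.161 2.126
endloop
endfacet
facet normal 0.438 0.888 0.141
outer loop
vertex 3.175 -1.158 2.285
vertex 5.015 -1.951 1.562
vertex 2.74 -0.685 0.657
endloop
endfacet
facet normal -0.249 0.270 -0.930
outer loop
vertex 4.58 -1.479 -0.066
vertex 4.085 -2.482 -0.225
vertex 2.74 -0.685 0.657
endloop
endfacet
facet normal 0.438 0.888 0.140
outer loop
vertex 2.74 -0.685 0.657
vertex 5.015 -1.951 1.562
vertex 4.58 -1.479 -0.066
endloop
endfacet
facet normal 0.864 -0.373 -0.339
outer loop
vertex 4.58 -1.479 -0.066
vertex 4.52 -2.955 1.403
vertex 4.085 -2.482 -0.225
endloop
endfacet
facet normal 0.864 -0.372 -0.339
outer loop
vertex 5.015 -1.951 1.562
vertex 4.52 -2.955 1.403
vertex 4.58 -1.479 -0.066
endloop
endfacet

endsolid
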